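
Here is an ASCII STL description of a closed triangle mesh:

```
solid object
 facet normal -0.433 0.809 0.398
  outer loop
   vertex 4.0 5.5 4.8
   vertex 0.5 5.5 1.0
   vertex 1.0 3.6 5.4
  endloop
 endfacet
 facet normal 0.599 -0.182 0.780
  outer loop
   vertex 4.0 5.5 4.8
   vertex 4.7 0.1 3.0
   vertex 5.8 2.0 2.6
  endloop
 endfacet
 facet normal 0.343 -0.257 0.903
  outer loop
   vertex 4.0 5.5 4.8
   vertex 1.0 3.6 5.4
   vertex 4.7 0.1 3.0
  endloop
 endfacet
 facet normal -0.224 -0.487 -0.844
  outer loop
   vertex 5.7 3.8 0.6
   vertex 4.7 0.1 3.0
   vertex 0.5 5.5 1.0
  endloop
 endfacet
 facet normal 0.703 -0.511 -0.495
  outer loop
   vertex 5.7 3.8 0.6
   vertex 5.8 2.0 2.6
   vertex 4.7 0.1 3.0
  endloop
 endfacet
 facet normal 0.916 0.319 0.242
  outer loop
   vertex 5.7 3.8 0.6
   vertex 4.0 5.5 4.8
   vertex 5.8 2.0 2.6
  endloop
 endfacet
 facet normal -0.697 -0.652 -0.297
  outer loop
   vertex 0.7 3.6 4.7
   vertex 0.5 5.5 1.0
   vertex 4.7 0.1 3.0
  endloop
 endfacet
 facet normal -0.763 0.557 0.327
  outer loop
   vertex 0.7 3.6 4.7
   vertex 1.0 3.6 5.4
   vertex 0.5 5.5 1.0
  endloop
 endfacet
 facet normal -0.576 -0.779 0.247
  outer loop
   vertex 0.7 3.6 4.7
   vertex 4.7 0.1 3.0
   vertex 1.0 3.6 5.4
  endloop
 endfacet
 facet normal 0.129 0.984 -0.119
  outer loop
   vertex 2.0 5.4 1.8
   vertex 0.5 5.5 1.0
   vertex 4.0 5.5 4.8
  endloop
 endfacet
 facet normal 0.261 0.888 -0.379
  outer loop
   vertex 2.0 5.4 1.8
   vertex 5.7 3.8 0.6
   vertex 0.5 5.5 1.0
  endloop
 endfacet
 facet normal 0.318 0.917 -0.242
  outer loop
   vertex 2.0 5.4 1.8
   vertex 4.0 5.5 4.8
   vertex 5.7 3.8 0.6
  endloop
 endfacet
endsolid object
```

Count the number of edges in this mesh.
18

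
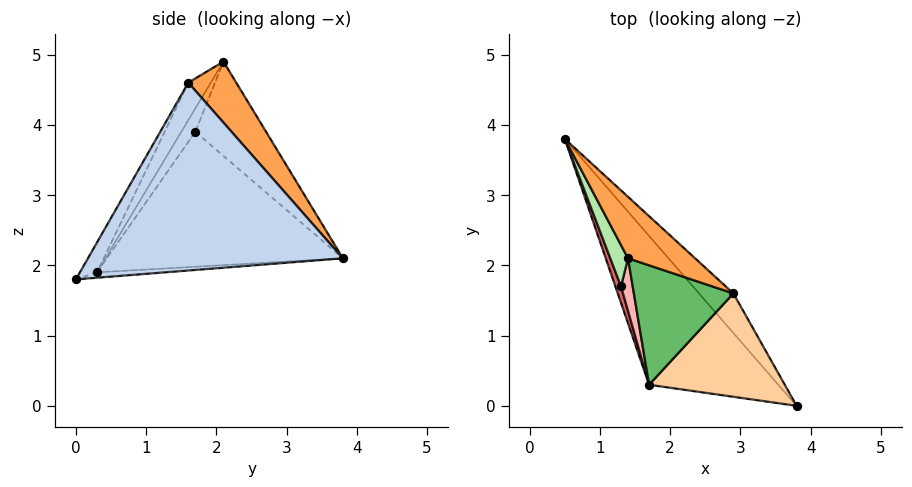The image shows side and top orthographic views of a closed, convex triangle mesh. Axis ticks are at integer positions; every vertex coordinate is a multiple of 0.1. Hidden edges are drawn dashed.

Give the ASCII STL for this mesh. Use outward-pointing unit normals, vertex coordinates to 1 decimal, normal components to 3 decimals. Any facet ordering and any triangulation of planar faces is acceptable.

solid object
 facet normal -0.041 0.043 -0.998
  outer loop
   vertex 1.7 0.3 1.9
   vertex 0.5 3.8 2.1
   vertex 3.8 0.0 1.8
  endloop
 endfacet
 facet normal 0.743 0.656 -0.136
  outer loop
   vertex 2.9 1.6 4.6
   vertex 3.8 0.0 1.8
   vertex 0.5 3.8 2.1
  endloop
 endfacet
 facet normal 0.361 0.844 0.397
  outer loop
   vertex 2.9 1.6 4.6
   vertex 0.5 3.8 2.1
   vertex 1.4 2.1 4.9
  endloop
 endfacet
 facet normal -0.103 -0.878 0.468
  outer loop
   vertex 2.9 1.6 4.6
   vertex 1.7 0.3 1.9
   vertex 3.8 0.0 1.8
  endloop
 endfacet
 facet normal -0.185 -0.851 0.492
  outer loop
   vertex 2.9 1.6 4.6
   vertex 1.4 2.1 4.9
   vertex 1.7 0.3 1.9
  endloop
 endfacet
 facet normal -0.961 -0.211 0.181
  outer loop
   vertex 1.3 1.7 3.9
   vertex 1.4 2.1 4.9
   vertex 0.5 3.8 2.1
  endloop
 endfacet
 facet normal -0.945 -0.326 0.039
  outer loop
   vertex 1.3 1.7 3.9
   vertex 0.5 3.8 2.1
   vertex 1.7 0.3 1.9
  endloop
 endfacet
 facet normal -0.667 -0.667 0.333
  outer loop
   vertex 1.3 1.7 3.9
   vertex 1.7 0.3 1.9
   vertex 1.4 2.1 4.9
  endloop
 endfacet
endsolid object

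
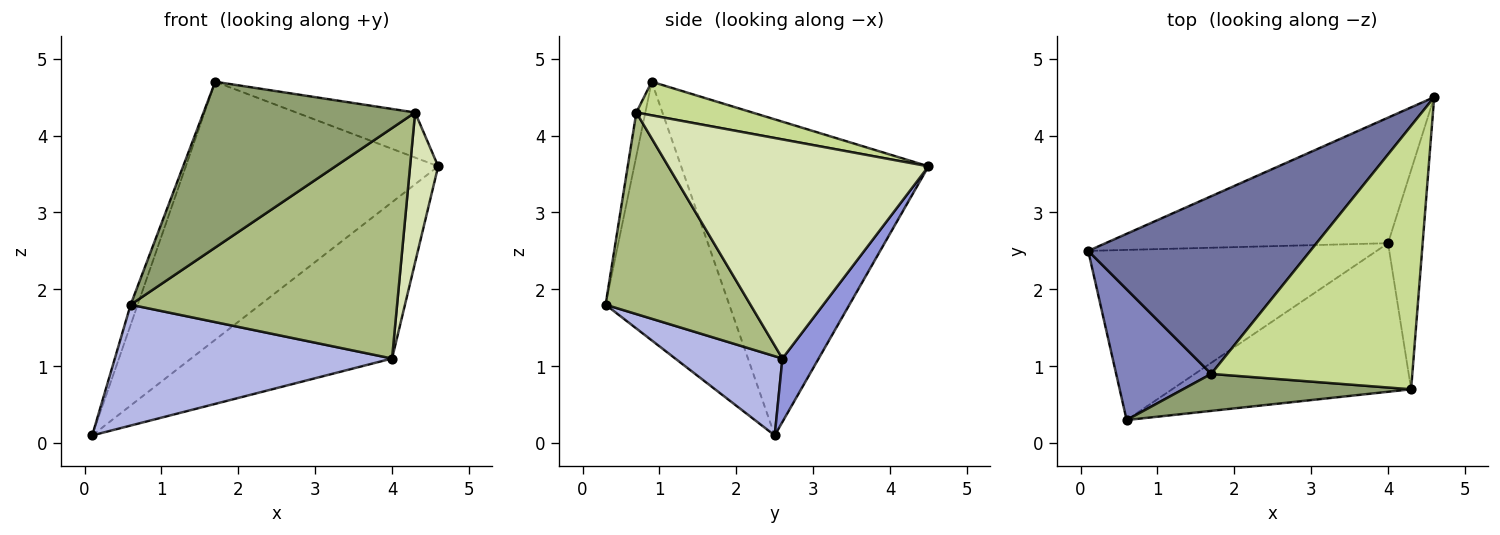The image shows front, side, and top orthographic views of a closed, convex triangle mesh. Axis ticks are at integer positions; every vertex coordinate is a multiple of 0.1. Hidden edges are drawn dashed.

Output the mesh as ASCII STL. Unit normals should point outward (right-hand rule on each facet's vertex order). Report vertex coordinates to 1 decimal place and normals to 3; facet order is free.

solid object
 facet normal -0.628 0.641 0.441
  outer loop
   vertex 1.7 0.9 4.7
   vertex 4.6 4.5 3.6
   vertex 0.1 2.5 0.1
  endloop
 endfacet
 facet normal -0.937 0.053 0.345
  outer loop
   vertex 1.7 0.9 4.7
   vertex 0.1 2.5 0.1
   vertex 0.6 0.3 1.8
  endloop
 endfacet
 facet normal 0.139 0.772 -0.620
  outer loop
   vertex 4.0 2.6 1.1
   vertex 0.1 2.5 0.1
   vertex 4.6 4.5 3.6
  endloop
 endfacet
 facet normal 0.218 -0.565 -0.796
  outer loop
   vertex 4.0 2.6 1.1
   vertex 0.6 0.3 1.8
   vertex 0.1 2.5 0.1
  endloop
 endfacet
 facet normal -0.042 -0.975 0.218
  outer loop
   vertex 4.3 0.7 4.3
   vertex 1.7 0.9 4.7
   vertex 0.6 0.3 1.8
  endloop
 endfacet
 facet normal 0.416 -0.764 -0.493
  outer loop
   vertex 4.3 0.7 4.3
   vertex 0.6 0.3 1.8
   vertex 4.0 2.6 1.1
  endloop
 endfacet
 facet normal 0.162 0.166 0.973
  outer loop
   vertex 4.3 0.7 4.3
   vertex 4.6 4.5 3.6
   vertex 1.7 0.9 4.7
  endloop
 endfacet
 facet normal 0.982 -0.106 -0.155
  outer loop
   vertex 4.3 0.7 4.3
   vertex 4.0 2.6 1.1
   vertex 4.6 4.5 3.6
  endloop
 endfacet
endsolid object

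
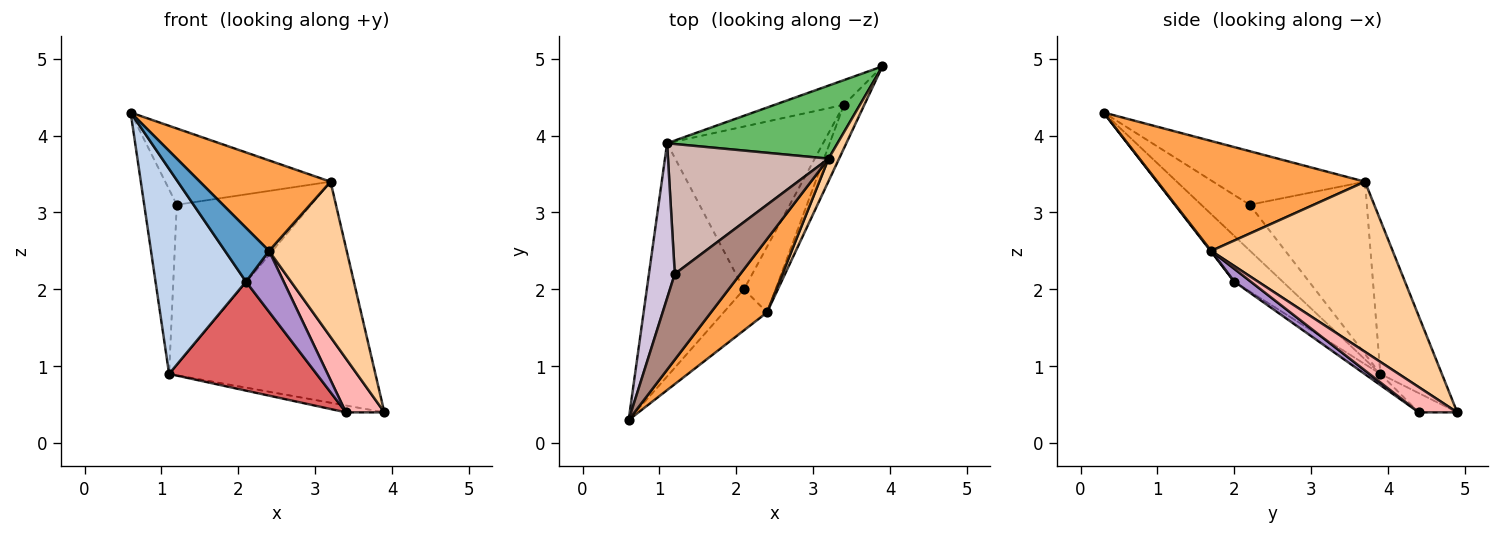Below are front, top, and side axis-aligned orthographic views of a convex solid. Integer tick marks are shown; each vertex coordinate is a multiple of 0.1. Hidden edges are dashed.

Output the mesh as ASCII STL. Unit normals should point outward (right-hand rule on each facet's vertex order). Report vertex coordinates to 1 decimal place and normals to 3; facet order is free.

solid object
 facet normal 0.013 -0.795 -0.606
  outer loop
   vertex 2.1 2.0 2.1
   vertex 2.4 1.7 2.5
   vertex 0.6 0.3 4.3
  endloop
 endfacet
 facet normal -0.333 -0.623 -0.708
  outer loop
   vertex 1.1 3.9 0.9
   vertex 2.1 2.0 2.1
   vertex 0.6 0.3 4.3
  endloop
 endfacet
 facet normal 0.777 -0.489 0.396
  outer loop
   vertex 3.2 3.7 3.4
   vertex 0.6 0.3 4.3
   vertex 2.4 1.7 2.5
  endloop
 endfacet
 facet normal 0.918 -0.393 0.057
  outer loop
   vertex 3.2 3.7 3.4
   vertex 2.4 1.7 2.5
   vertex 3.9 4.9 0.4
  endloop
 endfacet
 facet normal -0.272 0.914 0.302
  outer loop
   vertex 3.2 3.7 3.4
   vertex 3.9 4.9 0.4
   vertex 1.1 3.9 0.9
  endloop
 endfacet
 facet normal -0.259 0.259 -0.931
  outer loop
   vertex 3.4 4.4 0.4
   vertex 1.1 3.9 0.9
   vertex 3.9 4.9 0.4
  endloop
 endfacet
 facet normal -0.060 -0.555 -0.830
  outer loop
   vertex 3.4 4.4 0.4
   vertex 2.1 2.0 2.1
   vertex 1.1 3.9 0.9
  endloop
 endfacet
 facet normal 0.614 -0.614 -0.497
  outer loop
   vertex 3.4 4.4 0.4
   vertex 3.9 4.9 0.4
   vertex 2.4 1.7 2.5
  endloop
 endfacet
 facet normal 0.285 -0.652 -0.703
  outer loop
   vertex 3.4 4.4 0.4
   vertex 2.4 1.7 2.5
   vertex 2.1 2.0 2.1
  endloop
 endfacet
 facet normal -0.751 0.505 0.425
  outer loop
   vertex 1.2 2.2 3.1
   vertex 1.1 3.9 0.9
   vertex 0.6 0.3 4.3
  endloop
 endfacet
 facet normal -0.521 0.567 0.638
  outer loop
   vertex 1.2 2.2 3.1
   vertex 0.6 0.3 4.3
   vertex 3.2 3.7 3.4
  endloop
 endfacet
 facet normal -0.560 0.643 0.522
  outer loop
   vertex 1.2 2.2 3.1
   vertex 3.2 3.7 3.4
   vertex 1.1 3.9 0.9
  endloop
 endfacet
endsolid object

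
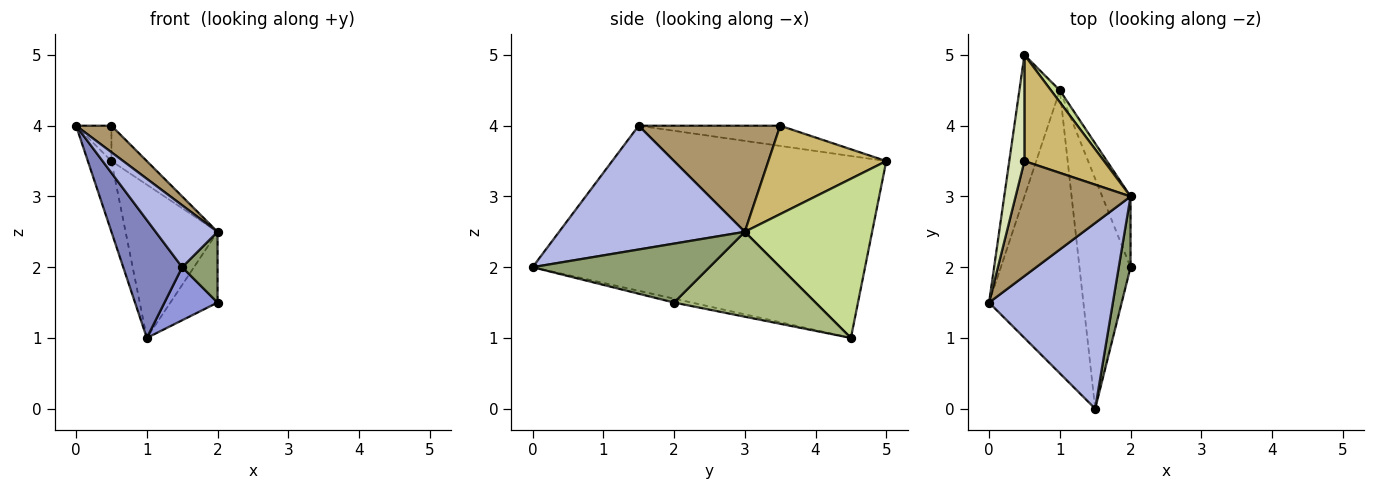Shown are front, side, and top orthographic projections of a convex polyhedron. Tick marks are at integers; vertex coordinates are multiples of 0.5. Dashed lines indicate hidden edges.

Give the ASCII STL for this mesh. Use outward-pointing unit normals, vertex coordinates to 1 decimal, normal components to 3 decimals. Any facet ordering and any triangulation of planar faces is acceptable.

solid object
 facet normal -0.970 0.108 -0.216
  outer loop
   vertex 1.0 4.5 1.0
   vertex 0.0 1.5 4.0
   vertex 0.5 5.0 3.5
  endloop
 endfacet
 facet normal -0.850 -0.202 -0.486
  outer loop
   vertex 1.5 0.0 2.0
   vertex 0.0 1.5 4.0
   vertex 1.0 4.5 1.0
  endloop
 endfacet
 facet normal -0.075 -0.224 -0.972
  outer loop
   vertex 1.5 0.0 2.0
   vertex 1.0 4.5 1.0
   vertex 2.0 2.0 1.5
  endloop
 endfacet
 facet normal 0.688 -0.229 0.688
  outer loop
   vertex 2.0 3.0 2.5
   vertex 0.0 1.5 4.0
   vertex 1.5 0.0 2.0
  endloop
 endfacet
 facet normal 0.962 -0.192 0.192
  outer loop
   vertex 2.0 3.0 2.5
   vertex 1.5 0.0 2.0
   vertex 2.0 2.0 1.5
  endloop
 endfacet
 facet normal 0.905 0.302 -0.302
  outer loop
   vertex 2.0 3.0 2.5
   vertex 2.0 2.0 1.5
   vertex 1.0 4.5 1.0
  endloop
 endfacet
 facet normal 0.810 0.585 0.045
  outer loop
   vertex 2.0 3.0 2.5
   vertex 1.0 4.5 1.0
   vertex 0.5 5.0 3.5
  endloop
 endfacet
 facet normal -0.784 0.196 0.588
  outer loop
   vertex 0.5 3.5 4.0
   vertex 0.5 5.0 3.5
   vertex 0.0 1.5 4.0
  endloop
 endfacet
 facet normal 0.669 -0.167 0.724
  outer loop
   vertex 0.5 3.5 4.0
   vertex 0.0 1.5 4.0
   vertex 2.0 3.0 2.5
  endloop
 endfacet
 facet normal 0.725 0.218 0.653
  outer loop
   vertex 0.5 3.5 4.0
   vertex 2.0 3.0 2.5
   vertex 0.5 5.0 3.5
  endloop
 endfacet
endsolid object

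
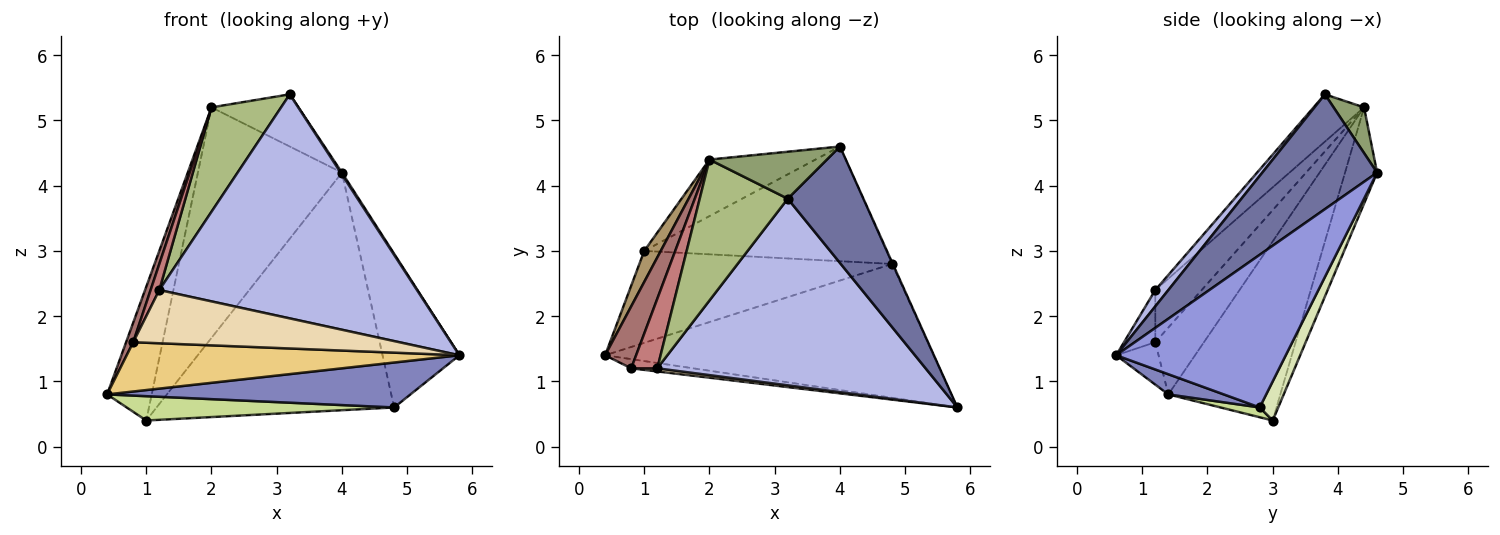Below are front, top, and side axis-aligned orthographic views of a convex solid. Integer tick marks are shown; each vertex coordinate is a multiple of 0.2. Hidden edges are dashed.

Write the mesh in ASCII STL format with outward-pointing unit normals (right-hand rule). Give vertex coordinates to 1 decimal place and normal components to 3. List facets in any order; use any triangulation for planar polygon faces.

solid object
 facet normal 0.835 -0.009 0.550
  outer loop
   vertex 3.2 3.8 5.4
   vertex 5.8 0.6 1.4
   vertex 4.0 4.6 4.2
  endloop
 endfacet
 facet normal 0.058 -0.318 -0.946
  outer loop
   vertex 4.8 2.8 0.6
   vertex 5.8 0.6 1.4
   vertex 0.4 1.4 0.8
  endloop
 endfacet
 facet normal 0.911 0.413 -0.004
  outer loop
   vertex 4.8 2.8 0.6
   vertex 4.0 4.6 4.2
   vertex 5.8 0.6 1.4
  endloop
 endfacet
 facet normal 0.039 -0.768 0.640
  outer loop
   vertex 1.2 1.2 2.4
   vertex 5.8 0.6 1.4
   vertex 3.2 3.8 5.4
  endloop
 endfacet
 facet normal 0.252 0.719 0.647
  outer loop
   vertex 2.0 4.4 5.2
   vertex 3.2 3.8 5.4
   vertex 4.0 4.6 4.2
  endloop
 endfacet
 facet normal -0.396 -0.547 0.738
  outer loop
   vertex 2.0 4.4 5.2
   vertex 1.2 1.2 2.4
   vertex 3.2 3.8 5.4
  endloop
 endfacet
 facet normal 0.037 -0.256 -0.966
  outer loop
   vertex 1.0 3.0 0.4
   vertex 4.8 2.8 0.6
   vertex 0.4 1.4 0.8
  endloop
 endfacet
 facet normal 0.070 0.898 -0.434
  outer loop
   vertex 1.0 3.0 0.4
   vertex 4.0 4.6 4.2
   vertex 4.8 2.8 0.6
  endloop
 endfacet
 facet normal -0.926 0.368 0.085
  outer loop
   vertex 1.0 3.0 0.4
   vertex 0.4 1.4 0.8
   vertex 2.0 4.4 5.2
  endloop
 endfacet
 facet normal -0.211 0.949 -0.233
  outer loop
   vertex 1.0 3.0 0.4
   vertex 2.0 4.4 5.2
   vertex 4.0 4.6 4.2
  endloop
 endfacet
 facet normal -0.124 -0.975 -0.182
  outer loop
   vertex 0.8 1.2 1.6
   vertex 0.4 1.4 0.8
   vertex 5.8 0.6 1.4
  endloop
 endfacet
 facet normal -0.117 -0.991 0.058
  outer loop
   vertex 0.8 1.2 1.6
   vertex 5.8 0.6 1.4
   vertex 1.2 1.2 2.4
  endloop
 endfacet
 facet normal -0.899 -0.132 0.417
  outer loop
   vertex 0.8 1.2 1.6
   vertex 2.0 4.4 5.2
   vertex 0.4 1.4 0.8
  endloop
 endfacet
 facet normal -0.882 -0.165 0.441
  outer loop
   vertex 0.8 1.2 1.6
   vertex 1.2 1.2 2.4
   vertex 2.0 4.4 5.2
  endloop
 endfacet
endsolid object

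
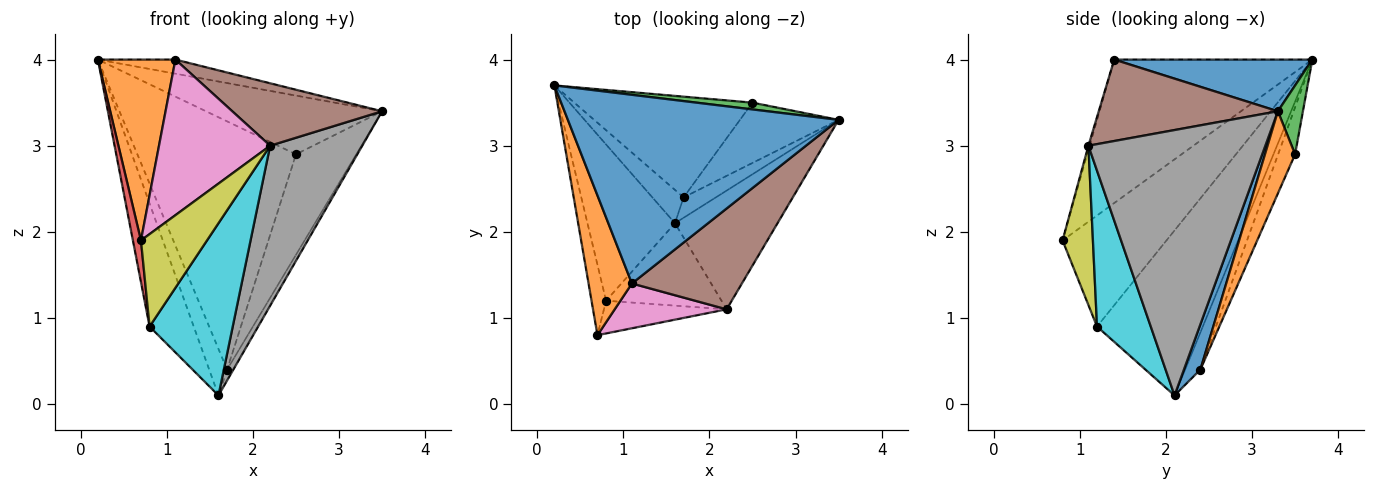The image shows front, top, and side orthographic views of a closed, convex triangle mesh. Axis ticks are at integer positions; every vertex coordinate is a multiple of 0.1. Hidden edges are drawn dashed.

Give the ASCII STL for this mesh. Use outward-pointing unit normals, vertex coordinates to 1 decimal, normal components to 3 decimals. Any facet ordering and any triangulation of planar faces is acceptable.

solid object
 facet normal 0.187 0.073 0.980
  outer loop
   vertex 1.1 1.4 4.0
   vertex 3.5 3.3 3.4
   vertex 0.2 3.7 4.0
  endloop
 endfacet
 facet normal -0.896 -0.351 0.271
  outer loop
   vertex 1.1 1.4 4.0
   vertex 0.2 3.7 4.0
   vertex 0.7 0.8 1.9
  endloop
 endfacet
 facet normal 0.140 0.984 0.114
  outer loop
   vertex 2.5 3.5 2.9
   vertex 0.2 3.7 4.0
   vertex 3.5 3.3 3.4
  endloop
 endfacet
 facet normal -0.989 -0.077 -0.130
  outer loop
   vertex 0.8 1.2 0.9
   vertex 0.7 0.8 1.9
   vertex 0.2 3.7 4.0
  endloop
 endfacet
 facet normal -0.829 0.346 -0.440
  outer loop
   vertex 0.8 1.2 0.9
   vertex 0.2 3.7 4.0
   vertex 1.6 2.1 0.1
  endloop
 endfacet
 facet normal 0.533 -0.446 0.720
  outer loop
   vertex 2.2 1.1 3.0
   vertex 3.5 3.3 3.4
   vertex 1.1 1.4 4.0
  endloop
 endfacet
 facet normal -0.011 -0.961 0.277
  outer loop
   vertex 2.2 1.1 3.0
   vertex 1.1 1.4 4.0
   vertex 0.7 0.8 1.9
  endloop
 endfacet
 facet normal 0.839 -0.437 -0.324
  outer loop
   vertex 2.2 1.1 3.0
   vertex 1.6 2.1 0.1
   vertex 3.5 3.3 3.4
  endloop
 endfacet
 facet normal 0.398 -0.865 -0.306
  outer loop
   vertex 2.2 1.1 3.0
   vertex 0.7 0.8 1.9
   vertex 0.8 1.2 0.9
  endloop
 endfacet
 facet normal 0.504 -0.779 -0.373
  outer loop
   vertex 2.2 1.1 3.0
   vertex 0.8 1.2 0.9
   vertex 1.6 2.1 0.1
  endloop
 endfacet
 facet normal 0.777 0.296 -0.555
  outer loop
   vertex 1.7 2.4 0.4
   vertex 3.5 3.3 3.4
   vertex 1.6 2.1 0.1
  endloop
 endfacet
 facet normal 0.394 0.788 -0.473
  outer loop
   vertex 1.7 2.4 0.4
   vertex 2.5 3.5 2.9
   vertex 3.5 3.3 3.4
  endloop
 endfacet
 facet normal -0.569 0.668 -0.479
  outer loop
   vertex 1.7 2.4 0.4
   vertex 1.6 2.1 0.1
   vertex 0.2 3.7 4.0
  endloop
 endfacet
 facet normal -0.099 0.922 -0.374
  outer loop
   vertex 1.7 2.4 0.4
   vertex 0.2 3.7 4.0
   vertex 2.5 3.5 2.9
  endloop
 endfacet
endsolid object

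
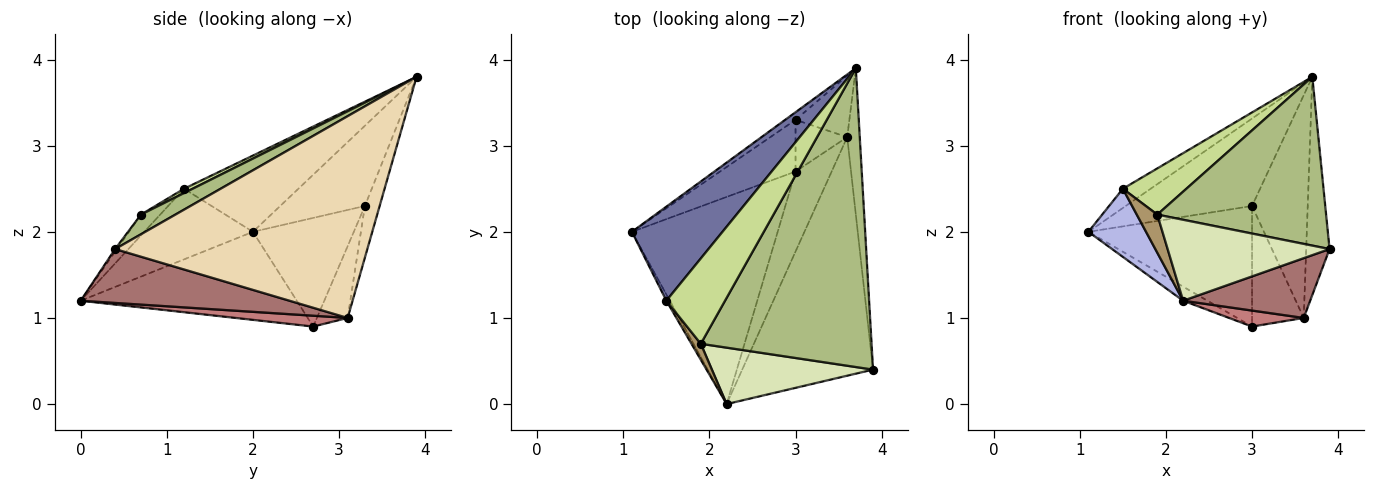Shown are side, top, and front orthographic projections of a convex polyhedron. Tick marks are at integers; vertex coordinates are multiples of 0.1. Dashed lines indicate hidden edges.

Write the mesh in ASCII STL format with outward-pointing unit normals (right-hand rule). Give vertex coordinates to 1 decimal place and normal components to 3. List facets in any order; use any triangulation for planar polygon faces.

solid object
 facet normal -0.636 0.154 0.756
  outer loop
   vertex 1.5 1.2 2.5
   vertex 3.7 3.9 3.8
   vertex 1.1 2.0 2.0
  endloop
 endfacet
 facet normal -0.555 0.828 -0.072
  outer loop
   vertex 3.0 3.3 2.3
   vertex 1.1 2.0 2.0
   vertex 3.7 3.9 3.8
  endloop
 endfacet
 facet normal -0.493 0.800 -0.343
  outer loop
   vertex 3.0 3.3 2.3
   vertex 3.0 2.7 0.9
   vertex 1.1 2.0 2.0
  endloop
 endfacet
 facet normal -0.883 -0.468 -0.043
  outer loop
   vertex 2.2 0.0 1.2
   vertex 1.5 1.2 2.5
   vertex 1.1 2.0 2.0
  endloop
 endfacet
 facet normal -0.516 0.058 -0.855
  outer loop
   vertex 2.2 0.0 1.2
   vertex 1.1 2.0 2.0
   vertex 3.0 2.7 0.9
  endloop
 endfacet
 facet normal 0.100 -0.489 0.866
  outer loop
   vertex 1.9 0.7 2.2
   vertex 3.9 0.4 1.8
   vertex 3.7 3.9 3.8
  endloop
 endfacet
 facet normal 0.064 -0.475 0.878
  outer loop
   vertex 1.9 0.7 2.2
   vertex 3.7 3.9 3.8
   vertex 1.5 1.2 2.5
  endloop
 endfacet
 facet normal -0.009 -0.820 0.572
  outer loop
   vertex 1.9 0.7 2.2
   vertex 2.2 0.0 1.2
   vertex 3.9 0.4 1.8
  endloop
 endfacet
 facet normal -0.653 -0.698 0.293
  outer loop
   vertex 1.9 0.7 2.2
   vertex 1.5 1.2 2.5
   vertex 2.2 0.0 1.2
  endloop
 endfacet
 facet normal -0.248 0.934 -0.258
  outer loop
   vertex 3.6 3.1 1.0
   vertex 3.0 3.3 2.3
   vertex 3.7 3.9 3.8
  endloop
 endfacet
 facet normal -0.480 0.806 -0.346
  outer loop
   vertex 3.6 3.1 1.0
   vertex 3.0 2.7 0.9
   vertex 3.0 3.3 2.3
  endloop
 endfacet
 facet normal 0.994 0.092 -0.062
  outer loop
   vertex 3.6 3.1 1.0
   vertex 3.7 3.9 3.8
   vertex 3.9 0.4 1.8
  endloop
 endfacet
 facet normal 0.371 -0.226 -0.901
  outer loop
   vertex 3.6 3.1 1.0
   vertex 3.9 0.4 1.8
   vertex 2.2 0.0 1.2
  endloop
 endfacet
 facet normal 0.282 -0.188 -0.941
  outer loop
   vertex 3.6 3.1 1.0
   vertex 2.2 0.0 1.2
   vertex 3.0 2.7 0.9
  endloop
 endfacet
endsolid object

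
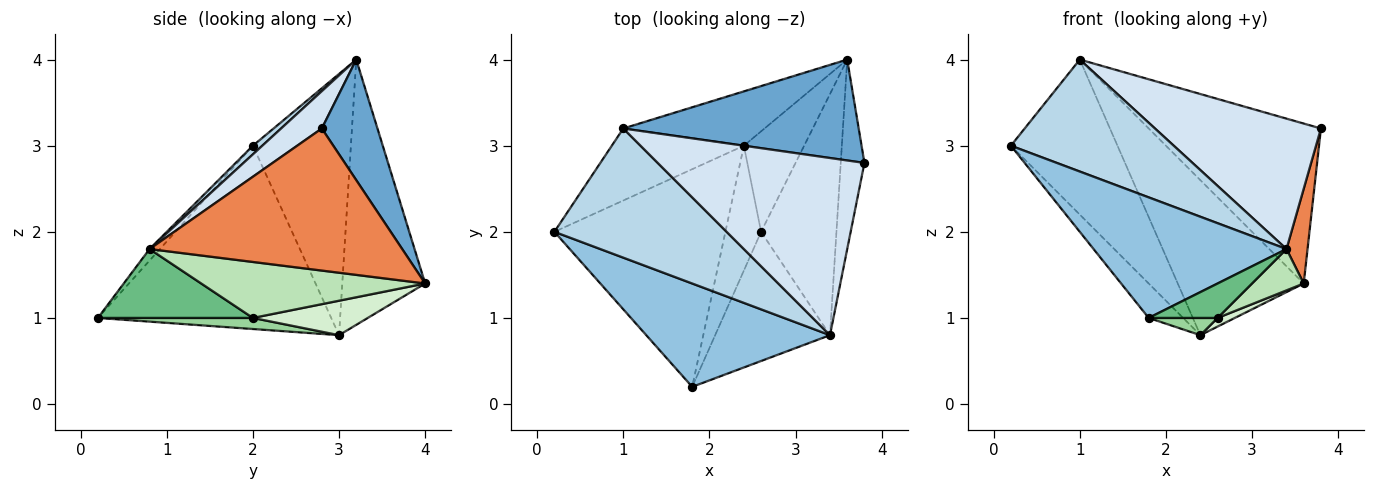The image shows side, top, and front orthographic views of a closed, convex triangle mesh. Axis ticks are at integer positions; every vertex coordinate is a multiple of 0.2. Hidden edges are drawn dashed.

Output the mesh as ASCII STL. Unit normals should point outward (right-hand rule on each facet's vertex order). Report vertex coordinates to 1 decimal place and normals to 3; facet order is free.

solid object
 facet normal 0.264 0.816 0.515
  outer loop
   vertex 1.0 3.2 4.0
   vertex 3.8 2.8 3.2
   vertex 3.6 4.0 1.4
  endloop
 endfacet
 facet normal -0.041 -0.759 0.650
  outer loop
   vertex 3.4 0.8 1.8
   vertex 0.2 2.0 3.0
   vertex 1.8 0.2 1.0
  endloop
 endfacet
 facet normal 0.038 -0.654 0.755
  outer loop
   vertex 3.4 0.8 1.8
   vertex 1.0 3.2 4.0
   vertex 0.2 2.0 3.0
  endloop
 endfacet
 facet normal 0.144 -0.587 0.797
  outer loop
   vertex 3.4 0.8 1.8
   vertex 3.8 2.8 3.2
   vertex 1.0 3.2 4.0
  endloop
 endfacet
 facet normal 0.983 -0.082 -0.164
  outer loop
   vertex 3.4 0.8 1.8
   vertex 3.6 4.0 1.4
   vertex 3.8 2.8 3.2
  endloop
 endfacet
 facet normal -0.727 0.107 -0.678
  outer loop
   vertex 2.4 3.0 0.8
   vertex 1.8 0.2 1.0
   vertex 0.2 2.0 3.0
  endloop
 endfacet
 facet normal -0.640 0.697 -0.324
  outer loop
   vertex 2.4 3.0 0.8
   vertex 0.2 2.0 3.0
   vertex 1.0 3.2 4.0
  endloop
 endfacet
 facet normal -0.528 0.802 -0.281
  outer loop
   vertex 2.4 3.0 0.8
   vertex 1.0 3.2 4.0
   vertex 3.6 4.0 1.4
  endloop
 endfacet
 facet normal 0.502 -0.223 -0.836
  outer loop
   vertex 2.6 2.0 1.0
   vertex 3.4 0.8 1.8
   vertex 1.8 0.2 1.0
  endloop
 endfacet
 facet normal 0.294 -0.131 -0.947
  outer loop
   vertex 2.6 2.0 1.0
   vertex 1.8 0.2 1.0
   vertex 2.4 3.0 0.8
  endloop
 endfacet
 facet normal 0.591 -0.136 -0.795
  outer loop
   vertex 2.6 2.0 1.0
   vertex 3.6 4.0 1.4
   vertex 3.4 0.8 1.8
  endloop
 endfacet
 facet normal 0.495 -0.074 -0.866
  outer loop
   vertex 2.6 2.0 1.0
   vertex 2.4 3.0 0.8
   vertex 3.6 4.0 1.4
  endloop
 endfacet
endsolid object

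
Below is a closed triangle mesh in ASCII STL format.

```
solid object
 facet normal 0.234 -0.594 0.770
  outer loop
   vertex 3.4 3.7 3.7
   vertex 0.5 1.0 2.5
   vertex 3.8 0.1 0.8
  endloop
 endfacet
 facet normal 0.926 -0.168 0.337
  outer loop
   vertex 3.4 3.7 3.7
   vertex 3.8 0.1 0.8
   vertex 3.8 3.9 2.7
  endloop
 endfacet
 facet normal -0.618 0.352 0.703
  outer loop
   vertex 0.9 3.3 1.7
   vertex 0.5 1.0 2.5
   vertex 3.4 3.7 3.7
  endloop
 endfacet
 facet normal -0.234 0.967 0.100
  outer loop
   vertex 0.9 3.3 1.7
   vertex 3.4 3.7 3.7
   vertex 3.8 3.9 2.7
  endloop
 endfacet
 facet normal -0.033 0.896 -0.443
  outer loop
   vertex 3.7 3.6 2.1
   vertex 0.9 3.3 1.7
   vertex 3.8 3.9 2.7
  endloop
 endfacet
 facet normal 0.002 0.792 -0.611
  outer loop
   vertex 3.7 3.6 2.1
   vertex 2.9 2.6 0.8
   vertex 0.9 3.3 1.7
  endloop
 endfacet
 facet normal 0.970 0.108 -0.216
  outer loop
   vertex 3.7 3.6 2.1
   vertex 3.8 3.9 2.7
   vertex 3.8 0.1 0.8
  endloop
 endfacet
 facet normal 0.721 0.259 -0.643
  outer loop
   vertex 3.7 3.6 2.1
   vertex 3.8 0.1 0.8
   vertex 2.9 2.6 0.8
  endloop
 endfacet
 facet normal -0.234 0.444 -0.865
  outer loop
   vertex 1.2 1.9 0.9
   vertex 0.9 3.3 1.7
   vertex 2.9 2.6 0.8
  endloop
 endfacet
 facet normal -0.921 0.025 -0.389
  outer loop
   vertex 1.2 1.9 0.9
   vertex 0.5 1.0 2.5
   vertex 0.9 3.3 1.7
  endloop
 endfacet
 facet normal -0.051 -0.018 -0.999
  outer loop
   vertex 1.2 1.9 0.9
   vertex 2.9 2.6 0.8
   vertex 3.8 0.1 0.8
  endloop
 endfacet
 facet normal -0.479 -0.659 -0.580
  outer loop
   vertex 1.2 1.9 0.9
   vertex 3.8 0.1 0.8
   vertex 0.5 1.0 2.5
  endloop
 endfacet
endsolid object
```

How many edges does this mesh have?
18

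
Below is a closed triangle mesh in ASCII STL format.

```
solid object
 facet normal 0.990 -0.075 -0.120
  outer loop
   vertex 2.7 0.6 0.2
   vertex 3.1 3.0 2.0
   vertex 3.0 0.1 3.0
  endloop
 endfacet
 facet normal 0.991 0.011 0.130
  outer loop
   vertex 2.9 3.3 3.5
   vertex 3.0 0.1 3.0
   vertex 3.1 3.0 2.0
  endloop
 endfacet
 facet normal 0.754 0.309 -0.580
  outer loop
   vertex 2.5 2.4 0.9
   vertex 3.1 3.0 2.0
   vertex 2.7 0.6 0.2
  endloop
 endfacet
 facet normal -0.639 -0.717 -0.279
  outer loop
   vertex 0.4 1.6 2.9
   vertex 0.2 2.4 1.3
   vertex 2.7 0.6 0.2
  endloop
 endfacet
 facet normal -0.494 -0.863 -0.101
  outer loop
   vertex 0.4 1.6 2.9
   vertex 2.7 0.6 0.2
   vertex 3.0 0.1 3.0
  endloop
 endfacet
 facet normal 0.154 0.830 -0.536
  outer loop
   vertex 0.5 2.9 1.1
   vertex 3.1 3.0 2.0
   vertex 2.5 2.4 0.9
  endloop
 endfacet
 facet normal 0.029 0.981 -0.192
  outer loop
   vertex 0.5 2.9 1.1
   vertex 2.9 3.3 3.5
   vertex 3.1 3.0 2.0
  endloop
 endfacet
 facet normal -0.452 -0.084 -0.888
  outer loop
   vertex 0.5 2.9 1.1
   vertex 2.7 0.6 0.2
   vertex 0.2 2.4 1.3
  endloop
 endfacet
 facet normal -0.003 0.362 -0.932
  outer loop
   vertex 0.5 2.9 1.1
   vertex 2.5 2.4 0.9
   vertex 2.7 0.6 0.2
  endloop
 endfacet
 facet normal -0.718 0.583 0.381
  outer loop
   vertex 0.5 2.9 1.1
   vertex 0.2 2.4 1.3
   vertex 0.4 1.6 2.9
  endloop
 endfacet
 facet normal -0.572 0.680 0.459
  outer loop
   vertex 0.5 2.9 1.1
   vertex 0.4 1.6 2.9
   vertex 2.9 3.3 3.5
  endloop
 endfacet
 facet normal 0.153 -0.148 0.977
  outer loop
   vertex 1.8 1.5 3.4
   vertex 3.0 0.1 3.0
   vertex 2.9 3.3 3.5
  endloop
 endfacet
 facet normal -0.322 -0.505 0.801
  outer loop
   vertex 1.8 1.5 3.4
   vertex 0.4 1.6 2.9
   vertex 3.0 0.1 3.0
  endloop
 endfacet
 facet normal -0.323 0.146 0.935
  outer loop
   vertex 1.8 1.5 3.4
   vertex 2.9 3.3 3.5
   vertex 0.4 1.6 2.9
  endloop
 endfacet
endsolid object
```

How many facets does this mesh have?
14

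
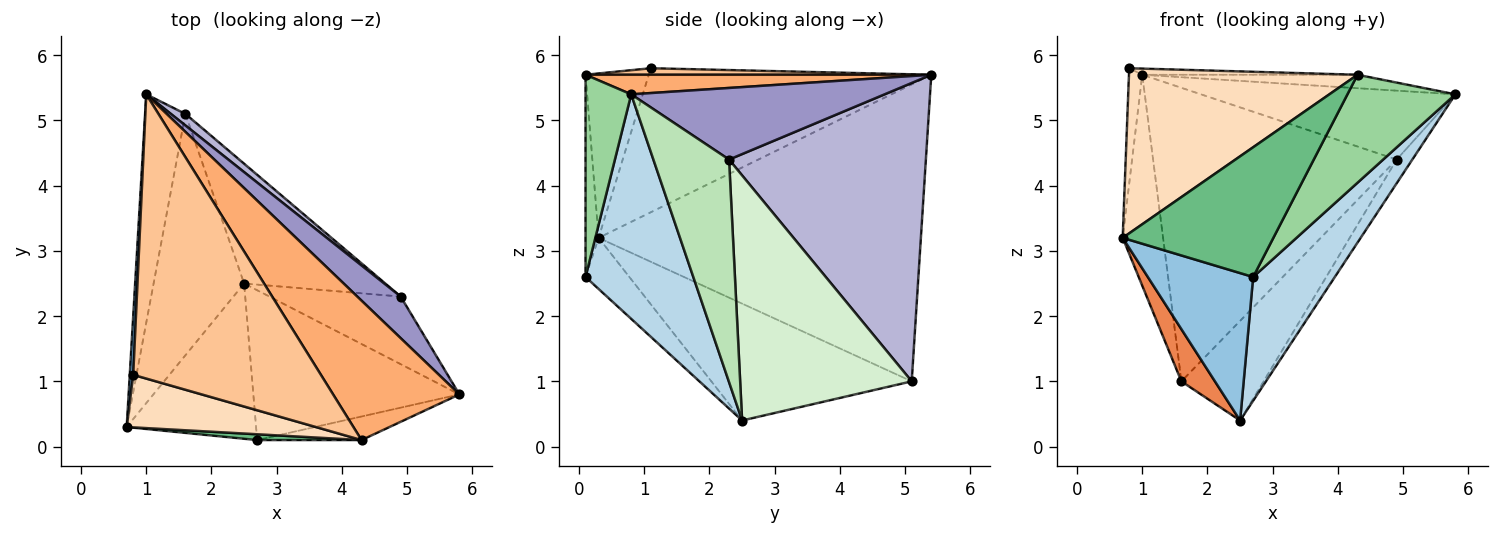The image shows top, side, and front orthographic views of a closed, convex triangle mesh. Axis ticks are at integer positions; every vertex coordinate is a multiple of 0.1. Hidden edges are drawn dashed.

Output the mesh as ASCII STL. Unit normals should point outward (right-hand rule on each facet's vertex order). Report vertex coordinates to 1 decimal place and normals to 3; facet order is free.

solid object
 facet normal -0.999 0.047 0.024
  outer loop
   vertex 0.8 1.1 5.8
   vertex 1.0 5.4 5.7
   vertex 0.7 0.3 3.2
  endloop
 endfacet
 facet normal -0.275 -0.662 -0.697
  outer loop
   vertex 2.7 0.1 2.6
   vertex 0.7 0.3 3.2
   vertex 2.5 2.5 0.4
  endloop
 endfacet
 facet normal 0.643 -0.488 -0.590
  outer loop
   vertex 2.7 0.1 2.6
   vertex 2.5 2.5 0.4
   vertex 5.8 0.8 5.4
  endloop
 endfacet
 facet normal -0.983 0.123 -0.133
  outer loop
   vertex 1.6 5.1 1.0
   vertex 0.7 0.3 3.2
   vertex 1.0 5.4 5.7
  endloop
 endfacet
 facet normal -0.784 -0.131 -0.607
  outer loop
   vertex 1.6 5.1 1.0
   vertex 2.5 2.5 0.4
   vertex 0.7 0.3 3.2
  endloop
 endfacet
 facet normal 0.152 0.095 0.984
  outer loop
   vertex 4.3 0.1 5.7
   vertex 5.8 0.8 5.4
   vertex 1.0 5.4 5.7
  endloop
 endfacet
 facet normal 0.035 0.022 0.999
  outer loop
   vertex 4.3 0.1 5.7
   vertex 1.0 5.4 5.7
   vertex 0.8 1.1 5.8
  endloop
 endfacet
 facet normal -0.255 -0.921 0.293
  outer loop
   vertex 4.3 0.1 5.7
   vertex 0.8 1.1 5.8
   vertex 0.7 0.3 3.2
  endloop
 endfacet
 facet normal -0.086 -0.995 0.044
  outer loop
   vertex 4.3 0.1 5.7
   vertex 0.7 0.3 3.2
   vertex 2.7 0.1 2.6
  endloop
 endfacet
 facet normal 0.382 -0.903 -0.197
  outer loop
   vertex 4.3 0.1 5.7
   vertex 2.7 0.1 2.6
   vertex 5.8 0.8 5.4
  endloop
 endfacet
 facet normal 0.848 0.175 -0.500
  outer loop
   vertex 4.9 2.3 4.4
   vertex 5.8 0.8 5.4
   vertex 2.5 2.5 0.4
  endloop
 endfacet
 facet normal 0.800 0.383 -0.461
  outer loop
   vertex 4.9 2.3 4.4
   vertex 2.5 2.5 0.4
   vertex 1.6 5.1 1.0
  endloop
 endfacet
 facet normal 0.649 0.651 0.393
  outer loop
   vertex 4.9 2.3 4.4
   vertex 1.0 5.4 5.7
   vertex 5.8 0.8 5.4
  endloop
 endfacet
 facet normal 0.628 0.777 0.031
  outer loop
   vertex 4.9 2.3 4.4
   vertex 1.6 5.1 1.0
   vertex 1.0 5.4 5.7
  endloop
 endfacet
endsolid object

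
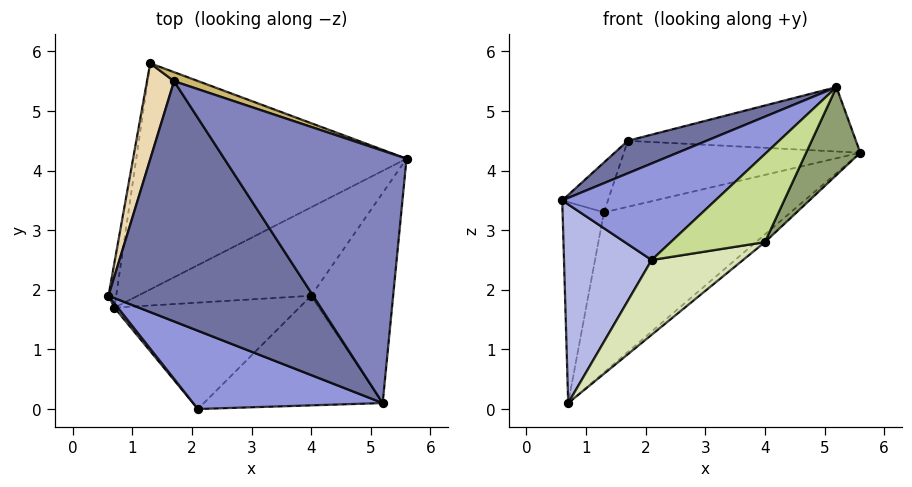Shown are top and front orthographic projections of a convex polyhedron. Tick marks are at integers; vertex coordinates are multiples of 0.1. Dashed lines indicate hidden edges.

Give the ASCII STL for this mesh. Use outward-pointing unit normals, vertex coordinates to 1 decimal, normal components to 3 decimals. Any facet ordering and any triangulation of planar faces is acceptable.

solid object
 facet normal -0.419 -0.122 0.900
  outer loop
   vertex 1.7 5.5 4.5
   vertex 0.6 1.9 3.5
   vertex 5.2 0.1 5.4
  endloop
 endfacet
 facet normal 0.131 0.245 0.961
  outer loop
   vertex 1.7 5.5 4.5
   vertex 5.2 0.1 5.4
   vertex 5.6 4.2 4.3
  endloop
 endfacet
 facet normal -0.491 -0.677 0.549
  outer loop
   vertex 2.1 0.0 2.5
   vertex 5.2 0.1 5.4
   vertex 0.6 1.9 3.5
  endloop
 endfacet
 facet normal -0.781 -0.624 0.014
  outer loop
   vertex 2.1 0.0 2.5
   vertex 0.6 1.9 3.5
   vertex 0.7 1.7 0.1
  endloop
 endfacet
 facet normal 0.818 -0.222 -0.531
  outer loop
   vertex 4.0 1.9 2.8
   vertex 5.6 4.2 4.3
   vertex 5.2 0.1 5.4
  endloop
 endfacet
 facet normal 0.629 0.067 -0.774
  outer loop
   vertex 4.0 1.9 2.8
   vertex 0.7 1.7 0.1
   vertex 5.6 4.2 4.3
  endloop
 endfacet
 facet normal 0.600 -0.501 -0.624
  outer loop
   vertex 4.0 1.9 2.8
   vertex 5.2 0.1 5.4
   vertex 2.1 0.0 2.5
  endloop
 endfacet
 facet normal 0.576 -0.470 -0.669
  outer loop
   vertex 4.0 1.9 2.8
   vertex 2.1 0.0 2.5
   vertex 0.7 1.7 0.1
  endloop
 endfacet
 facet normal 0.375 0.536 -0.757
  outer loop
   vertex 1.3 5.8 3.3
   vertex 5.6 4.2 4.3
   vertex 0.7 1.7 0.1
  endloop
 endfacet
 facet normal 0.320 0.939 0.128
  outer loop
   vertex 1.3 5.8 3.3
   vertex 1.7 5.5 4.5
   vertex 5.6 4.2 4.3
  endloop
 endfacet
 facet normal -0.984 0.175 -0.039
  outer loop
   vertex 1.3 5.8 3.3
   vertex 0.7 1.7 0.1
   vertex 0.6 1.9 3.5
  endloop
 endfacet
 facet normal -0.918 0.183 0.352
  outer loop
   vertex 1.3 5.8 3.3
   vertex 0.6 1.9 3.5
   vertex 1.7 5.5 4.5
  endloop
 endfacet
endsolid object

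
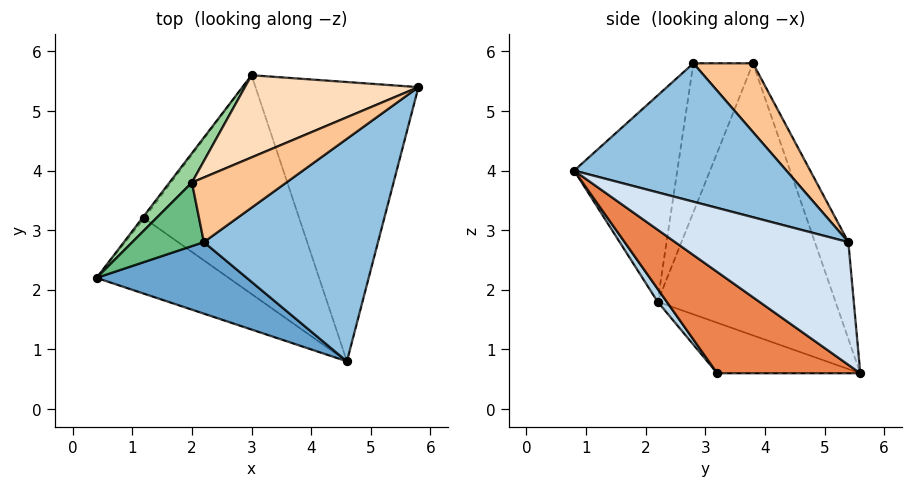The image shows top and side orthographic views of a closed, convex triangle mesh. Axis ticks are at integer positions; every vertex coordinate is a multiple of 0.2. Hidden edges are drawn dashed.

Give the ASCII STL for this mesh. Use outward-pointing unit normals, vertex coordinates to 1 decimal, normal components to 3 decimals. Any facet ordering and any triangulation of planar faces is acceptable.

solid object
 facet normal -0.448 -0.832 0.327
  outer loop
   vertex 2.2 2.8 5.8
   vertex 0.4 2.2 1.8
   vertex 4.6 0.8 4.0
  endloop
 endfacet
 facet normal 0.622 0.042 0.782
  outer loop
   vertex 2.2 2.8 5.8
   vertex 4.6 0.8 4.0
   vertex 5.8 5.4 2.8
  endloop
 endfacet
 facet normal 0.060 -0.786 -0.615
  outer loop
   vertex 1.2 3.2 0.6
   vertex 4.6 0.8 4.0
   vertex 0.4 2.2 1.8
  endloop
 endfacet
 facet normal 0.565 -0.343 -0.750
  outer loop
   vertex 3.0 5.6 0.6
   vertex 5.8 5.4 2.8
   vertex 4.6 0.8 4.0
  endloop
 endfacet
 facet normal 0.506 -0.380 -0.774
  outer loop
   vertex 3.0 5.6 0.6
   vertex 4.6 0.8 4.0
   vertex 1.2 3.2 0.6
  endloop
 endfacet
 facet normal -0.800 0.600 -0.033
  outer loop
   vertex 3.0 5.6 0.6
   vertex 1.2 3.2 0.6
   vertex 0.4 2.2 1.8
  endloop
 endfacet
 facet normal 0.585 0.117 0.803
  outer loop
   vertex 2.0 3.8 5.8
   vertex 2.2 2.8 5.8
   vertex 5.8 5.4 2.8
  endloop
 endfacet
 facet normal -0.164 0.942 0.294
  outer loop
   vertex 2.0 3.8 5.8
   vertex 5.8 5.4 2.8
   vertex 3.0 5.6 0.6
  endloop
 endfacet
 facet normal -0.887 -0.177 0.426
  outer loop
   vertex 2.0 3.8 5.8
   vertex 0.4 2.2 1.8
   vertex 2.2 2.8 5.8
  endloop
 endfacet
 facet normal -0.782 0.620 0.064
  outer loop
   vertex 2.0 3.8 5.8
   vertex 3.0 5.6 0.6
   vertex 0.4 2.2 1.8
  endloop
 endfacet
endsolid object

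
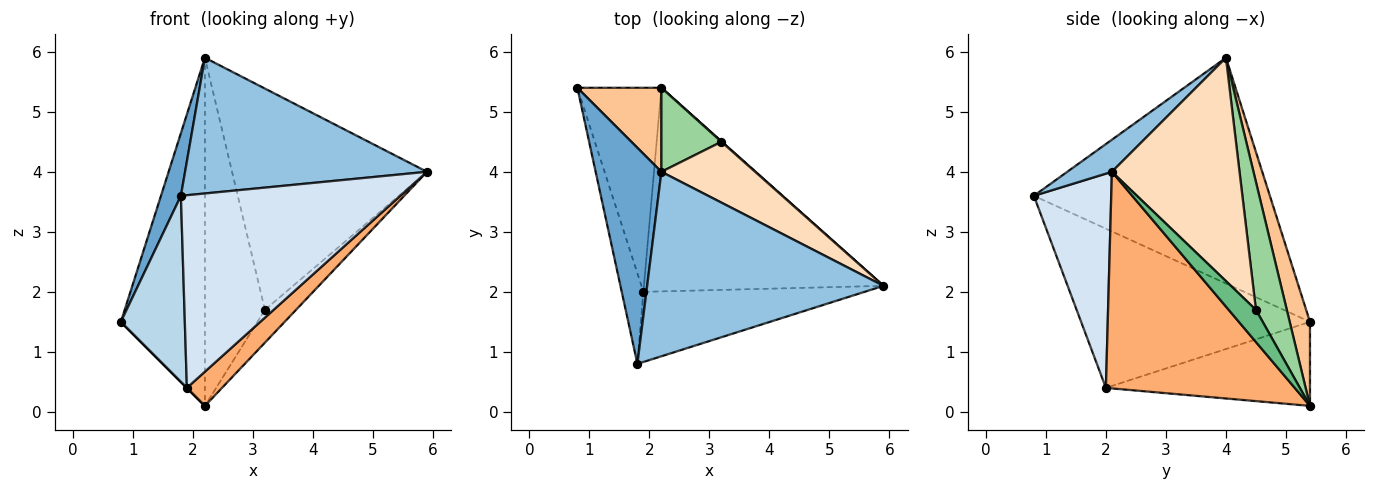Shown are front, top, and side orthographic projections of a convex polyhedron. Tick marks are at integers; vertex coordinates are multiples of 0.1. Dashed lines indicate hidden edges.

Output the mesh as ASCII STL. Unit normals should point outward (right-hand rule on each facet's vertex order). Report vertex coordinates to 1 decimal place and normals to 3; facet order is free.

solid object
 facet normal -0.957 -0.081 0.279
  outer loop
   vertex 2.2 4.0 5.9
   vertex 0.8 5.4 1.5
   vertex 1.8 0.8 3.6
  endloop
 endfacet
 facet normal 0.109 -0.589 0.801
  outer loop
   vertex 2.2 4.0 5.9
   vertex 1.8 0.8 3.6
   vertex 5.9 2.1 4.0
  endloop
 endfacet
 facet normal -0.955 -0.267 -0.130
  outer loop
   vertex 1.9 2.0 0.4
   vertex 1.8 0.8 3.6
   vertex 0.8 5.4 1.5
  endloop
 endfacet
 facet normal 0.315 -0.892 -0.325
  outer loop
   vertex 1.9 2.0 0.4
   vertex 5.9 2.1 4.0
   vertex 1.8 0.8 3.6
  endloop
 endfacet
 facet normal -0.707 0.000 -0.707
  outer loop
   vertex 2.2 5.4 0.1
   vertex 1.9 2.0 0.4
   vertex 0.8 5.4 1.5
  endloop
 endfacet
 facet normal 0.666 -0.124 -0.736
  outer loop
   vertex 2.2 5.4 0.1
   vertex 5.9 2.1 4.0
   vertex 1.9 2.0 0.4
  endloop
 endfacet
 facet normal 0.228 0.946 0.228
  outer loop
   vertex 2.2 5.4 0.1
   vertex 0.8 5.4 1.5
   vertex 2.2 4.0 5.9
  endloop
 endfacet
 facet normal 0.534 0.815 0.224
  outer loop
   vertex 3.2 4.5 1.7
   vertex 2.2 4.0 5.9
   vertex 5.9 2.1 4.0
  endloop
 endfacet
 facet normal 0.659 0.752 0.011
  outer loop
   vertex 3.2 4.5 1.7
   vertex 5.9 2.1 4.0
   vertex 2.2 5.4 0.1
  endloop
 endfacet
 facet normal 0.447 0.870 0.210
  outer loop
   vertex 3.2 4.5 1.7
   vertex 2.2 5.4 0.1
   vertex 2.2 4.0 5.9
  endloop
 endfacet
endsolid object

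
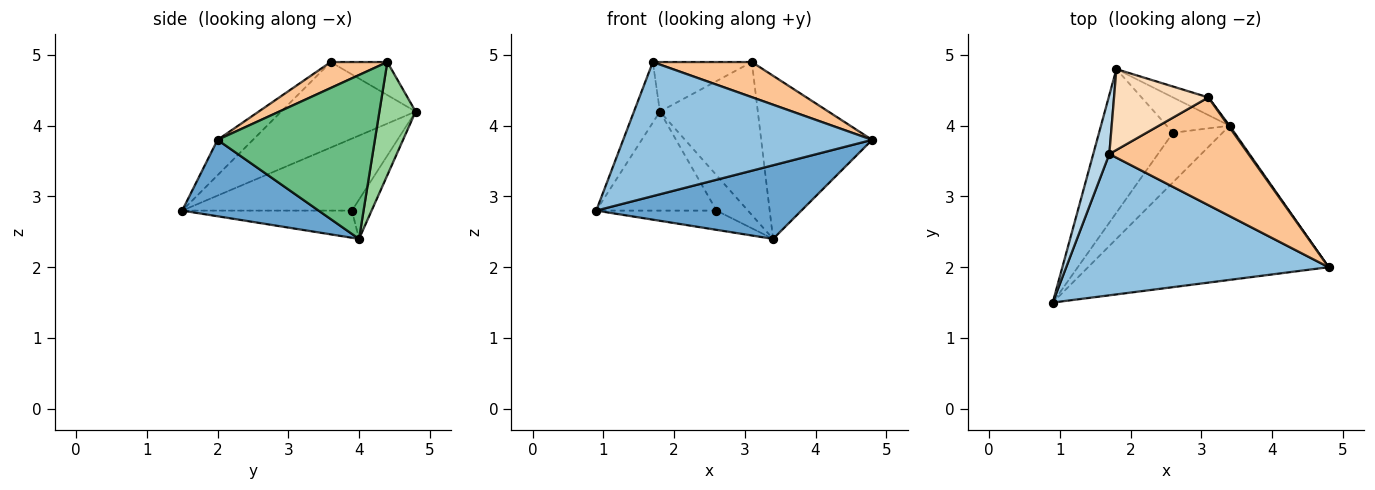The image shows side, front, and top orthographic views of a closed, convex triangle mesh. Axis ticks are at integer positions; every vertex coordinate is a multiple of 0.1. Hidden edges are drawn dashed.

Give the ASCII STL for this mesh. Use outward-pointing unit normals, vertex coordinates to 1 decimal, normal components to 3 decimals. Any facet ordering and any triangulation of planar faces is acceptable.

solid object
 facet normal 0.276 -0.414 -0.867
  outer loop
   vertex 3.4 4.0 2.4
   vertex 4.8 2.0 3.8
   vertex 0.9 1.5 2.8
  endloop
 endfacet
 facet normal -0.097 -0.685 0.722
  outer loop
   vertex 1.7 3.6 4.9
   vertex 0.9 1.5 2.8
   vertex 4.8 2.0 3.8
  endloop
 endfacet
 facet normal -0.966 0.186 0.181
  outer loop
   vertex 1.7 3.6 4.9
   vertex 1.8 4.8 4.2
   vertex 0.9 1.5 2.8
  endloop
 endfacet
 facet normal -0.625 0.443 -0.642
  outer loop
   vertex 2.6 3.9 2.8
   vertex 0.9 1.5 2.8
   vertex 1.8 4.8 4.2
  endloop
 endfacet
 facet normal -0.455 0.322 -0.830
  outer loop
   vertex 2.6 3.9 2.8
   vertex 3.4 4.0 2.4
   vertex 0.9 1.5 2.8
  endloop
 endfacet
 facet normal -0.404 0.647 -0.647
  outer loop
   vertex 2.6 3.9 2.8
   vertex 1.8 4.8 4.2
   vertex 3.4 4.0 2.4
  endloop
 endfacet
 facet normal 0.175 -0.305 0.936
  outer loop
   vertex 3.1 4.4 4.9
   vertex 1.7 3.6 4.9
   vertex 4.8 2.0 3.8
  endloop
 endfacet
 facet normal -0.286 0.500 0.817
  outer loop
   vertex 3.1 4.4 4.9
   vertex 1.8 4.8 4.2
   vertex 1.7 3.6 4.9
  endloop
 endfacet
 facet normal 0.817 0.576 0.006
  outer loop
   vertex 3.1 4.4 4.9
   vertex 4.8 2.0 3.8
   vertex 3.4 4.0 2.4
  endloop
 endfacet
 facet normal 0.345 0.932 -0.108
  outer loop
   vertex 3.1 4.4 4.9
   vertex 3.4 4.0 2.4
   vertex 1.8 4.8 4.2
  endloop
 endfacet
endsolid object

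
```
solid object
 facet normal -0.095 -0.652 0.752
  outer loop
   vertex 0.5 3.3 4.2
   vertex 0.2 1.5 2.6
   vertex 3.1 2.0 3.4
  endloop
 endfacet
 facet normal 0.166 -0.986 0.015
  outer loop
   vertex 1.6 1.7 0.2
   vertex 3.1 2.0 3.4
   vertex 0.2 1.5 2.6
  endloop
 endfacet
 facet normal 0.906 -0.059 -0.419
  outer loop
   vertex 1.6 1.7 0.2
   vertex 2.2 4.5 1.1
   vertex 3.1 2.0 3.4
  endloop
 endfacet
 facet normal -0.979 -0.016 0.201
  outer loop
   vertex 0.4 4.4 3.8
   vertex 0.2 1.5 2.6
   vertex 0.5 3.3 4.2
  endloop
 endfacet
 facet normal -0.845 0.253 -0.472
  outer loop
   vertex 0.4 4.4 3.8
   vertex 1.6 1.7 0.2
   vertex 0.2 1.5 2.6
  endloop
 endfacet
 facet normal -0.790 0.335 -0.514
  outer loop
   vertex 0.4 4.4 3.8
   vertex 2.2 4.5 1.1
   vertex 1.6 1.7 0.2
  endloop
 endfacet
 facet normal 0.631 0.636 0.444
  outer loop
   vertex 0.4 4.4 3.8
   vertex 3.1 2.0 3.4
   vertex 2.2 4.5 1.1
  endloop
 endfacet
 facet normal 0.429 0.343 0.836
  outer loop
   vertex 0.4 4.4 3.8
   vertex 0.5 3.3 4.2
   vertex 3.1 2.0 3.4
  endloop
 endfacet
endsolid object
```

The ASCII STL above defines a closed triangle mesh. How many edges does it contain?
12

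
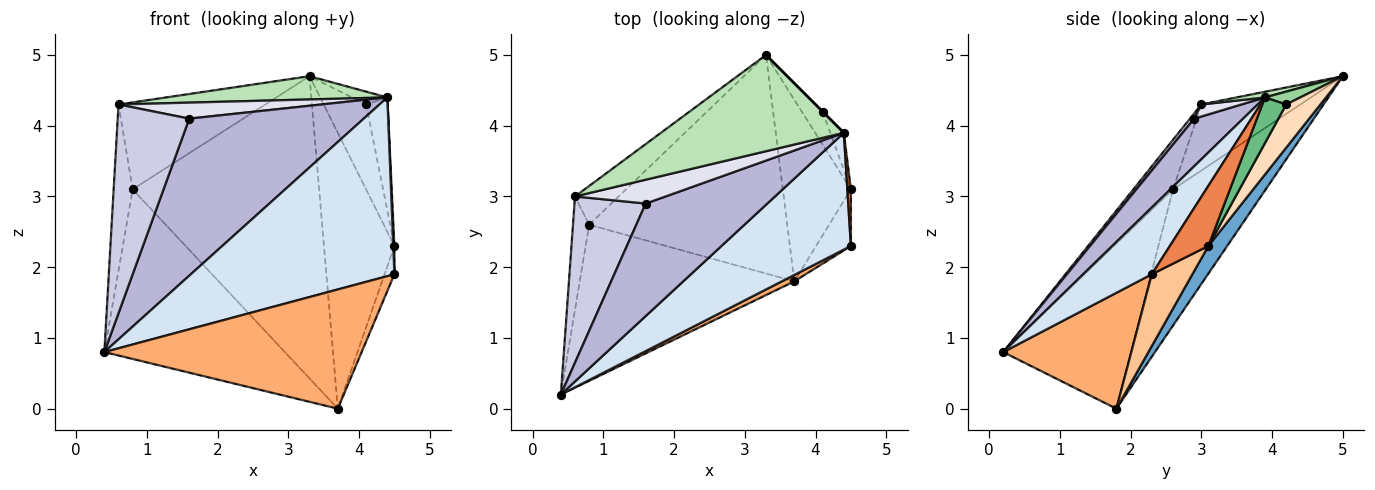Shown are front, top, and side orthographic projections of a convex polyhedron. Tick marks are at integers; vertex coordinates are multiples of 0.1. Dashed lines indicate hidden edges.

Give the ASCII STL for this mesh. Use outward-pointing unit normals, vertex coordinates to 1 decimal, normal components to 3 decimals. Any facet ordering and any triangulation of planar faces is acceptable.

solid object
 facet normal 0.218 0.815 -0.537
  outer loop
   vertex 3.7 1.8 0.0
   vertex 3.3 5.0 4.7
   vertex 4.5 3.1 2.3
  endloop
 endfacet
 facet normal -0.462 0.653 -0.601
  outer loop
   vertex 0.8 2.6 3.1
   vertex 3.7 1.8 0.0
   vertex 0.4 0.2 0.8
  endloop
 endfacet
 facet normal -0.374 0.752 -0.544
  outer loop
   vertex 0.8 2.6 3.1
   vertex 3.3 5.0 4.7
   vertex 3.7 1.8 0.0
  endloop
 endfacet
 facet normal 0.271 -0.806 0.526
  outer loop
   vertex 4.5 2.3 1.9
   vertex 4.4 3.9 4.4
   vertex 0.4 0.2 0.8
  endloop
 endfacet
 facet normal 0.998 -0.029 0.059
  outer loop
   vertex 4.5 2.3 1.9
   vertex 4.5 3.1 2.3
   vertex 4.4 3.9 4.4
  endloop
 endfacet
 facet normal 0.445 -0.894 0.048
  outer loop
   vertex 4.5 2.3 1.9
   vertex 0.4 0.2 0.8
   vertex 3.7 1.8 0.0
  endloop
 endfacet
 facet normal 0.879 0.213 -0.426
  outer loop
   vertex 4.5 2.3 1.9
   vertex 3.7 1.8 0.0
   vertex 4.5 3.1 2.3
  endloop
 endfacet
 facet normal 0.600 0.745 -0.290
  outer loop
   vertex 4.1 4.2 4.3
   vertex 4.5 3.1 2.3
   vertex 3.3 5.0 4.7
  endloop
 endfacet
 facet normal 0.725 0.654 -0.215
  outer loop
   vertex 4.1 4.2 4.3
   vertex 4.4 3.9 4.4
   vertex 4.5 3.1 2.3
  endloop
 endfacet
 facet normal 0.707 0.707 0.000
  outer loop
   vertex 4.1 4.2 4.3
   vertex 3.3 5.0 4.7
   vertex 4.4 3.9 4.4
  endloop
 endfacet
 facet normal 0.030 -0.235 0.972
  outer loop
   vertex 0.6 3.0 4.3
   vertex 4.4 3.9 4.4
   vertex 3.3 5.0 4.7
  endloop
 endfacet
 facet normal -0.525 0.778 -0.347
  outer loop
   vertex 0.6 3.0 4.3
   vertex 3.3 5.0 4.7
   vertex 0.8 2.6 3.1
  endloop
 endfacet
 facet normal -0.865 0.415 -0.282
  outer loop
   vertex 0.6 3.0 4.3
   vertex 0.8 2.6 3.1
   vertex 0.4 0.2 0.8
  endloop
 endfacet
 facet normal 0.222 -0.793 0.568
  outer loop
   vertex 1.6 2.9 4.1
   vertex 0.4 0.2 0.8
   vertex 4.4 3.9 4.4
  endloop
 endfacet
 facet normal 0.046 -0.781 0.622
  outer loop
   vertex 1.6 2.9 4.1
   vertex 0.6 3.0 4.3
   vertex 0.4 0.2 0.8
  endloop
 endfacet
 facet normal 0.110 -0.554 0.825
  outer loop
   vertex 1.6 2.9 4.1
   vertex 4.4 3.9 4.4
   vertex 0.6 3.0 4.3
  endloop
 endfacet
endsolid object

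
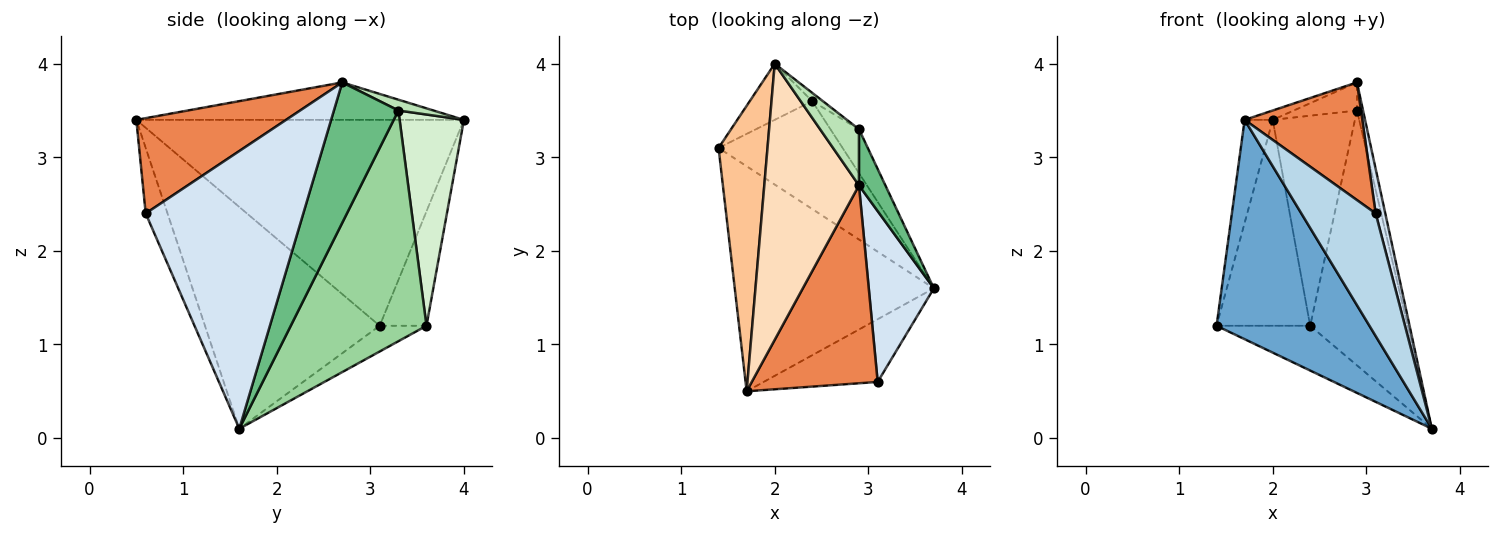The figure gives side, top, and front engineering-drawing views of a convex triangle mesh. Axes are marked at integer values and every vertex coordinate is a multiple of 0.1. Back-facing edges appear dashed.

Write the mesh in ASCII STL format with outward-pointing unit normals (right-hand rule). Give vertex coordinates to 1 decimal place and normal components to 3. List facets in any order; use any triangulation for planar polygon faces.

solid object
 facet normal -0.624 -0.546 -0.560
  outer loop
   vertex 1.7 0.5 3.4
   vertex 1.4 3.1 1.2
   vertex 3.7 1.6 0.1
  endloop
 endfacet
 facet normal -0.188 0.377 -0.907
  outer loop
   vertex 2.4 3.6 1.2
   vertex 3.7 1.6 0.1
   vertex 1.4 3.1 1.2
  endloop
 endfacet
 facet normal -0.253 -0.861 -0.441
  outer loop
   vertex 3.1 0.6 2.4
   vertex 1.7 0.5 3.4
   vertex 3.7 1.6 0.1
  endloop
 endfacet
 facet normal 0.972 -0.059 0.228
  outer loop
   vertex 3.1 0.6 2.4
   vertex 3.7 1.6 0.1
   vertex 2.9 2.7 3.8
  endloop
 endfacet
 facet normal 0.545 -0.428 0.721
  outer loop
   vertex 3.1 0.6 2.4
   vertex 2.9 2.7 3.8
   vertex 1.7 0.5 3.4
  endloop
 endfacet
 facet normal -0.434 0.869 -0.237
  outer loop
   vertex 2.0 4.0 3.4
   vertex 2.4 3.6 1.2
   vertex 1.4 3.1 1.2
  endloop
 endfacet
 facet normal -0.970 0.083 0.230
  outer loop
   vertex 2.0 4.0 3.4
   vertex 1.4 3.1 1.2
   vertex 1.7 0.5 3.4
  endloop
 endfacet
 facet normal -0.368 0.032 0.929
  outer loop
   vertex 2.0 4.0 3.4
   vertex 1.7 0.5 3.4
   vertex 2.9 2.7 3.8
  endloop
 endfacet
 facet normal 0.979 0.092 0.184
  outer loop
   vertex 2.9 3.3 3.5
   vertex 2.9 2.7 3.8
   vertex 3.7 1.6 0.1
  endloop
 endfacet
 facet normal 0.808 0.580 -0.100
  outer loop
   vertex 2.9 3.3 3.5
   vertex 3.7 1.6 0.1
   vertex 2.4 3.6 1.2
  endloop
 endfacet
 facet normal 0.241 0.434 0.868
  outer loop
   vertex 2.9 3.3 3.5
   vertex 2.0 4.0 3.4
   vertex 2.9 2.7 3.8
  endloop
 endfacet
 facet normal 0.616 0.787 -0.031
  outer loop
   vertex 2.9 3.3 3.5
   vertex 2.4 3.6 1.2
   vertex 2.0 4.0 3.4
  endloop
 endfacet
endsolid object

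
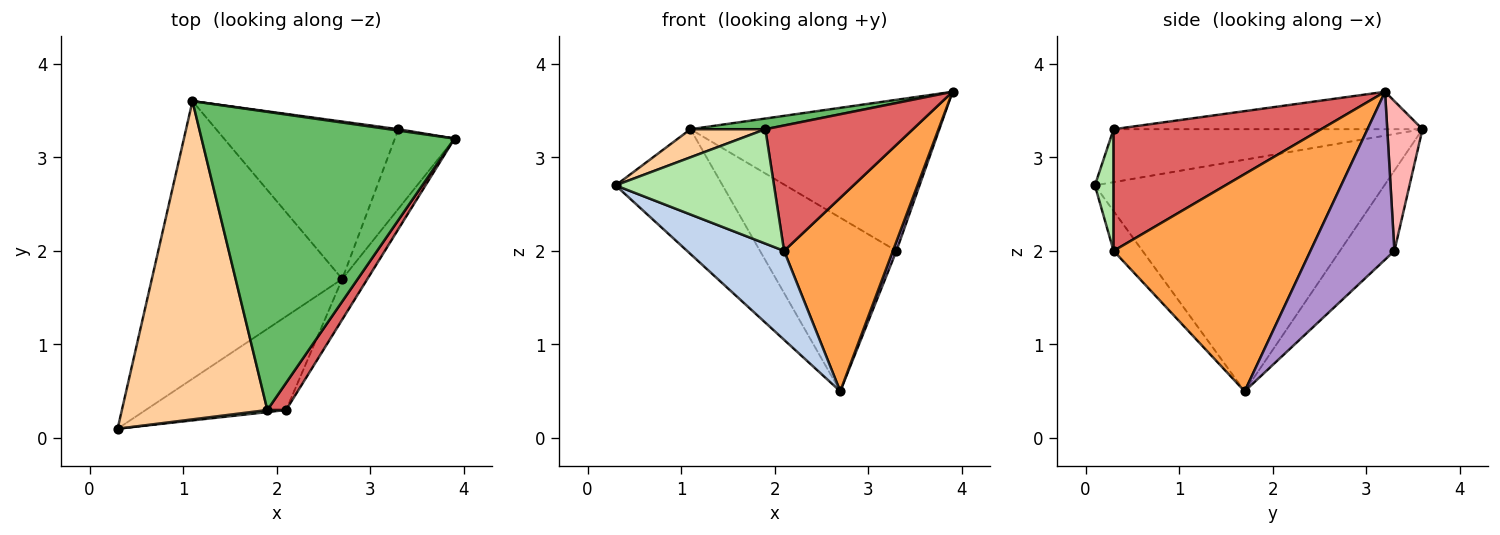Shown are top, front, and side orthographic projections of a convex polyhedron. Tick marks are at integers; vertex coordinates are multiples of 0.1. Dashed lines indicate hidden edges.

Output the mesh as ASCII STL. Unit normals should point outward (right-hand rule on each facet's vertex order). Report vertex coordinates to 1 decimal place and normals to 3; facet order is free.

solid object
 facet normal -0.743 0.274 -0.611
  outer loop
   vertex 2.7 1.7 0.5
   vertex 0.3 0.1 2.7
   vertex 1.1 3.6 3.3
  endloop
 endfacet
 facet normal -0.201 -0.675 -0.710
  outer loop
   vertex 2.1 0.3 2.0
   vertex 0.3 0.1 2.7
   vertex 2.7 1.7 0.5
  endloop
 endfacet
 facet normal 0.871 -0.481 -0.101
  outer loop
   vertex 2.1 0.3 2.0
   vertex 2.7 1.7 0.5
   vertex 3.9 3.2 3.7
  endloop
 endfacet
 facet normal -0.341 -0.083 0.936
  outer loop
   vertex 1.9 0.3 3.3
   vertex 1.1 3.6 3.3
   vertex 0.3 0.1 2.7
  endloop
 endfacet
 facet normal -0.146 -0.035 0.989
  outer loop
   vertex 1.9 0.3 3.3
   vertex 3.9 3.2 3.7
   vertex 1.1 3.6 3.3
  endloop
 endfacet
 facet normal 0.117 -0.993 0.018
  outer loop
   vertex 1.9 0.3 3.3
   vertex 0.3 0.1 2.7
   vertex 2.1 0.3 2.0
  endloop
 endfacet
 facet normal 0.809 -0.575 0.124
  outer loop
   vertex 1.9 0.3 3.3
   vertex 2.1 0.3 2.0
   vertex 3.9 3.2 3.7
  endloop
 endfacet
 facet normal 0.140 0.990 0.009
  outer loop
   vertex 3.3 3.3 2.0
   vertex 1.1 3.6 3.3
   vertex 3.9 3.2 3.7
  endloop
 endfacet
 facet normal 0.942 -0.039 -0.335
  outer loop
   vertex 3.3 3.3 2.0
   vertex 3.9 3.2 3.7
   vertex 2.7 1.7 0.5
  endloop
 endfacet
 facet normal -0.284 0.710 -0.644
  outer loop
   vertex 3.3 3.3 2.0
   vertex 2.7 1.7 0.5
   vertex 1.1 3.6 3.3
  endloop
 endfacet
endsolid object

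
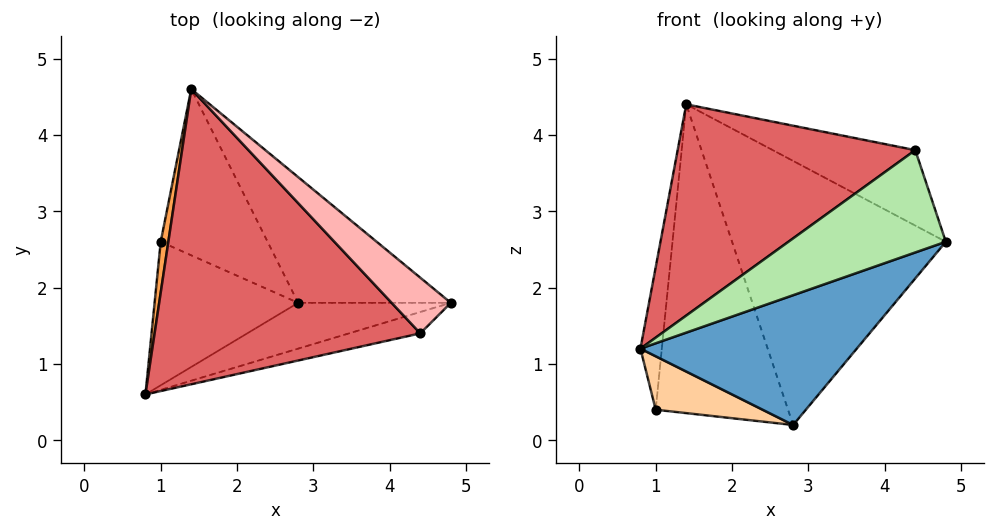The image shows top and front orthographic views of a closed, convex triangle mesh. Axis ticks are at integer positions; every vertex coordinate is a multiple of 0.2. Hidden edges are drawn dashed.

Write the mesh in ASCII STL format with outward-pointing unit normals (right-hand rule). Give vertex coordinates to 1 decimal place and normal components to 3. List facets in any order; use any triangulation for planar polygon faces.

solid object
 facet normal 0.371 -0.876 -0.309
  outer loop
   vertex 2.8 1.8 0.2
   vertex 4.8 1.8 2.6
   vertex 0.8 0.6 1.2
  endloop
 endfacet
 facet normal 0.458 0.802 -0.382
  outer loop
   vertex 2.8 1.8 0.2
   vertex 1.4 4.6 4.4
   vertex 4.8 1.8 2.6
  endloop
 endfacet
 facet normal -0.992 0.116 0.041
  outer loop
   vertex 1.0 2.6 0.4
   vertex 0.8 0.6 1.2
   vertex 1.4 4.6 4.4
  endloop
 endfacet
 facet normal -0.251 -0.338 -0.907
  outer loop
   vertex 1.0 2.6 0.4
   vertex 2.8 1.8 0.2
   vertex 0.8 0.6 1.2
  endloop
 endfacet
 facet normal 0.321 0.834 -0.449
  outer loop
   vertex 1.0 2.6 0.4
   vertex 1.4 4.6 4.4
   vertex 2.8 1.8 0.2
  endloop
 endfacet
 facet normal 0.343 -0.919 -0.192
  outer loop
   vertex 4.4 1.4 3.8
   vertex 0.8 0.6 1.2
   vertex 4.8 1.8 2.6
  endloop
 endfacet
 facet normal -0.416 -0.529 0.739
  outer loop
   vertex 4.4 1.4 3.8
   vertex 1.4 4.6 4.4
   vertex 0.8 0.6 1.2
  endloop
 endfacet
 facet normal 0.699 0.576 0.425
  outer loop
   vertex 4.4 1.4 3.8
   vertex 4.8 1.8 2.6
   vertex 1.4 4.6 4.4
  endloop
 endfacet
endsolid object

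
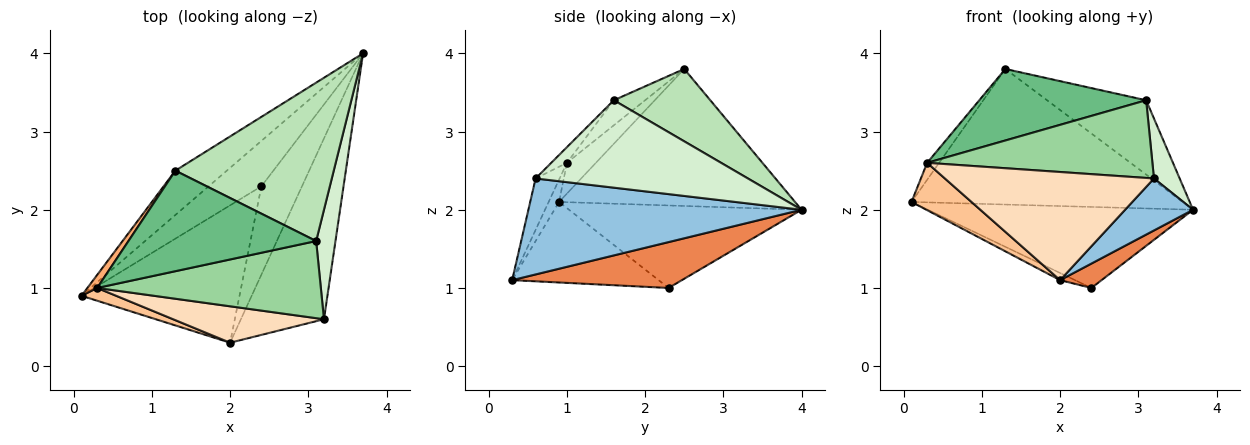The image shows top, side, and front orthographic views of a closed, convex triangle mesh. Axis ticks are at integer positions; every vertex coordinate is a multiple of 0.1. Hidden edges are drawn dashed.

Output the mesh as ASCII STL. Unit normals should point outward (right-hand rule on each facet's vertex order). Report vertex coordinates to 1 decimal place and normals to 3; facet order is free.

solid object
 facet normal -0.637 0.732 -0.239
  outer loop
   vertex 1.3 2.5 3.8
   vertex 3.7 4.0 2.0
   vertex 0.1 0.9 2.1
  endloop
 endfacet
 facet normal 0.743 -0.185 -0.643
  outer loop
   vertex 3.2 0.6 2.4
   vertex 2.0 0.3 1.1
   vertex 3.7 4.0 2.0
  endloop
 endfacet
 facet normal -0.607 0.693 -0.388
  outer loop
   vertex 2.4 2.3 1.0
   vertex 0.1 0.9 2.1
   vertex 3.7 4.0 2.0
  endloop
 endfacet
 facet normal -0.454 0.046 -0.890
  outer loop
   vertex 2.4 2.3 1.0
   vertex 2.0 0.3 1.1
   vertex 0.1 0.9 2.1
  endloop
 endfacet
 facet normal 0.737 -0.180 -0.652
  outer loop
   vertex 2.4 2.3 1.0
   vertex 3.7 4.0 2.0
   vertex 2.0 0.3 1.1
  endloop
 endfacet
 facet normal -0.887 0.366 0.282
  outer loop
   vertex 0.3 1.0 2.6
   vertex 1.3 2.5 3.8
   vertex 0.1 0.9 2.1
  endloop
 endfacet
 facet normal -0.166 -0.952 0.257
  outer loop
   vertex 0.3 1.0 2.6
   vertex 0.1 0.9 2.1
   vertex 2.0 0.3 1.1
  endloop
 endfacet
 facet normal -0.108 -0.942 0.317
  outer loop
   vertex 0.3 1.0 2.6
   vertex 2.0 0.3 1.1
   vertex 3.2 0.6 2.4
  endloop
 endfacet
 facet normal -0.108 -0.576 0.810
  outer loop
   vertex 3.1 1.6 3.4
   vertex 1.3 2.5 3.8
   vertex 0.3 1.0 2.6
  endloop
 endfacet
 facet normal -0.049 -0.709 0.704
  outer loop
   vertex 3.1 1.6 3.4
   vertex 0.3 1.0 2.6
   vertex 3.2 0.6 2.4
  endloop
 endfacet
 facet normal 0.382 0.392 0.837
  outer loop
   vertex 3.1 1.6 3.4
   vertex 3.7 4.0 2.0
   vertex 1.3 2.5 3.8
  endloop
 endfacet
 facet normal 0.970 -0.117 0.214
  outer loop
   vertex 3.1 1.6 3.4
   vertex 3.2 0.6 2.4
   vertex 3.7 4.0 2.0
  endloop
 endfacet
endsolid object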